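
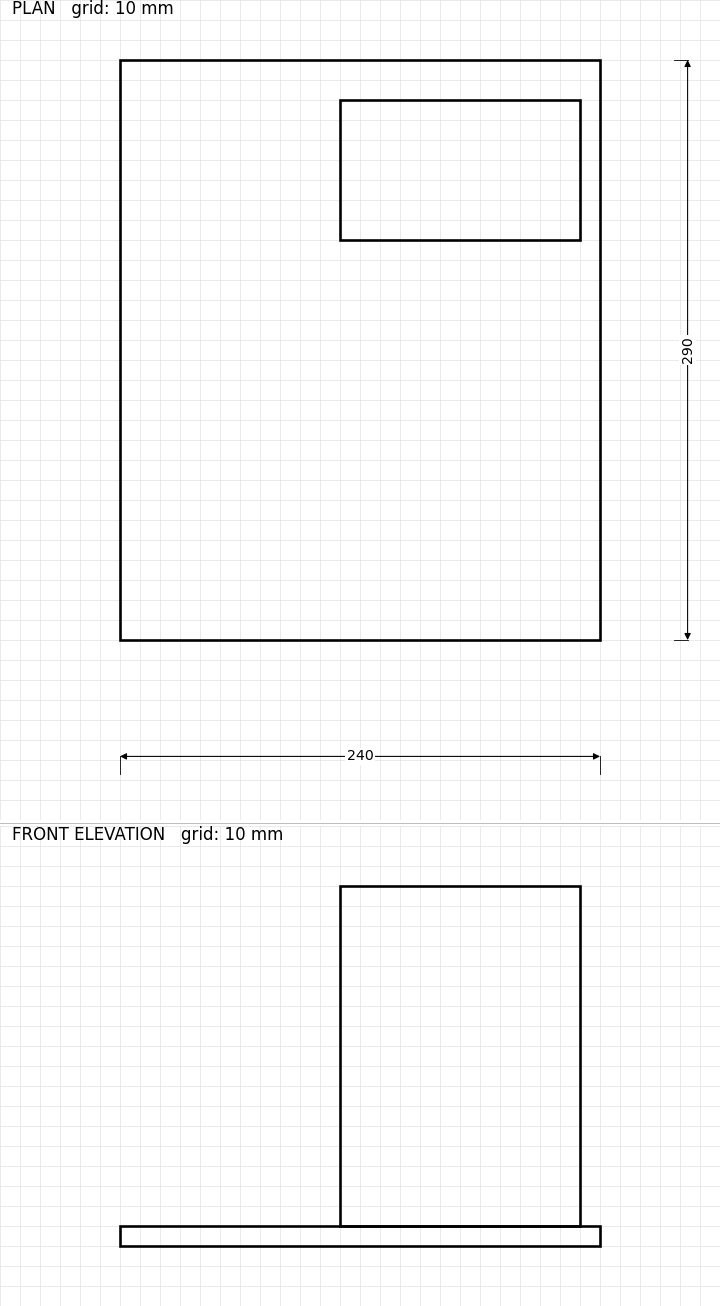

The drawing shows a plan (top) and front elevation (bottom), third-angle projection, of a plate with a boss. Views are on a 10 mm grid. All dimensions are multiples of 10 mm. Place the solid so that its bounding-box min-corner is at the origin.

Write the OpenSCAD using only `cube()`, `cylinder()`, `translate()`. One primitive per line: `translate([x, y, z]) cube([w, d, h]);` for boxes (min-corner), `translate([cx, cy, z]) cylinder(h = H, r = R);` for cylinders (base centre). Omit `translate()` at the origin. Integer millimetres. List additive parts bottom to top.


cube([240, 290, 10]);
translate([110, 200, 10]) cube([120, 70, 170]);


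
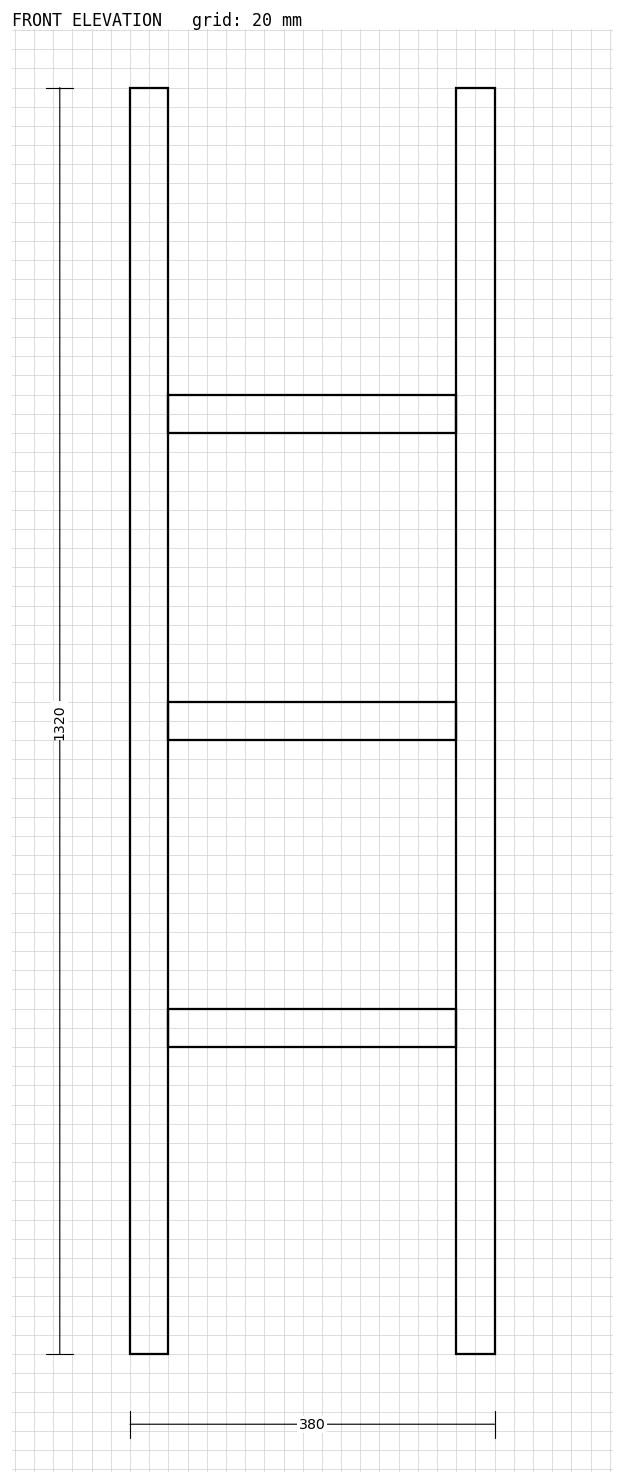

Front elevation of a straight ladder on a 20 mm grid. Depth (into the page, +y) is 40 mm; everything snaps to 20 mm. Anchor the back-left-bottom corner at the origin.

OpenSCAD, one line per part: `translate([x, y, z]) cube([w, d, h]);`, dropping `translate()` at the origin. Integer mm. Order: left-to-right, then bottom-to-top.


cube([40, 40, 1320]);
translate([40, 0, 320]) cube([300, 40, 40]);
translate([40, 0, 640]) cube([300, 40, 40]);
translate([40, 0, 960]) cube([300, 40, 40]);
translate([340, 0, 0]) cube([40, 40, 1320]);


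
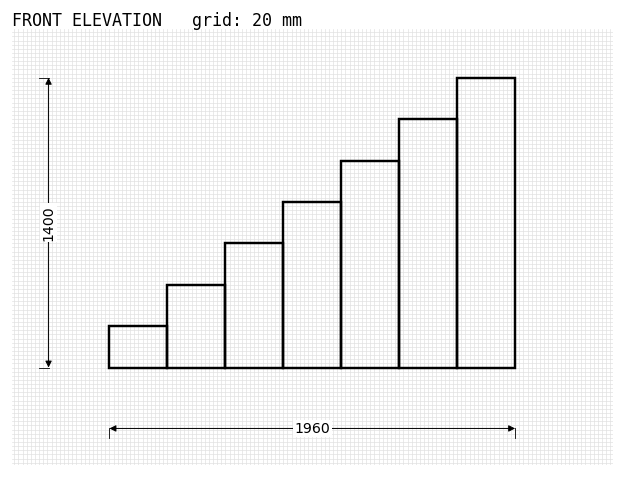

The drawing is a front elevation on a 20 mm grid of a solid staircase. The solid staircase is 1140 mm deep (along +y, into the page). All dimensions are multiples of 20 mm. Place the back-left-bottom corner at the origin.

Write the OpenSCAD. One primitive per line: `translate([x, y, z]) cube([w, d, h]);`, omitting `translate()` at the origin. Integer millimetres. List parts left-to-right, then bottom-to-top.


cube([280, 1140, 200]);
translate([280, 0, 0]) cube([280, 1140, 400]);
translate([560, 0, 0]) cube([280, 1140, 600]);
translate([840, 0, 0]) cube([280, 1140, 800]);
translate([1120, 0, 0]) cube([280, 1140, 1000]);
translate([1400, 0, 0]) cube([280, 1140, 1200]);
translate([1680, 0, 0]) cube([280, 1140, 1400]);


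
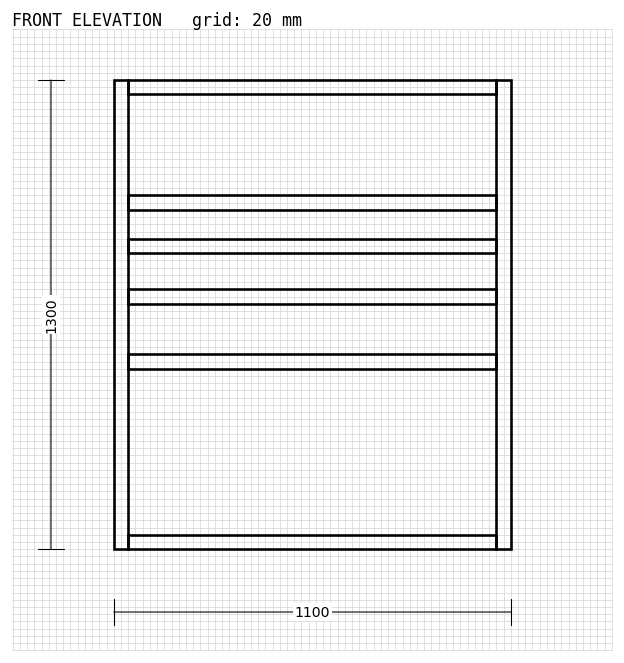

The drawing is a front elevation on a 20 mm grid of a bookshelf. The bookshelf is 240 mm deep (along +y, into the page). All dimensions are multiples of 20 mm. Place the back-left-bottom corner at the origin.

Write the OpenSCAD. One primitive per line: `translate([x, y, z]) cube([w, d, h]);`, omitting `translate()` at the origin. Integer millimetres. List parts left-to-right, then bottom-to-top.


cube([40, 240, 1300]);
translate([40, 0, 0]) cube([1020, 240, 40]);
translate([40, 0, 500]) cube([1020, 240, 40]);
translate([40, 0, 680]) cube([1020, 240, 40]);
translate([40, 0, 820]) cube([1020, 240, 40]);
translate([40, 0, 940]) cube([1020, 240, 40]);
translate([40, 0, 1260]) cube([1020, 240, 40]);
translate([1060, 0, 0]) cube([40, 240, 1300]);


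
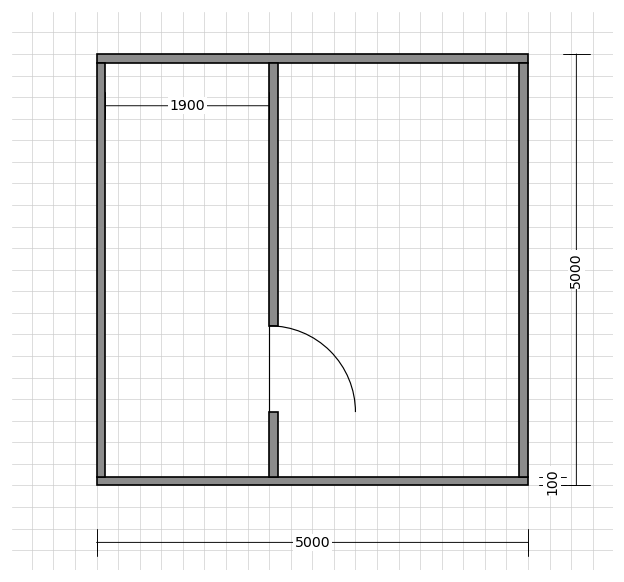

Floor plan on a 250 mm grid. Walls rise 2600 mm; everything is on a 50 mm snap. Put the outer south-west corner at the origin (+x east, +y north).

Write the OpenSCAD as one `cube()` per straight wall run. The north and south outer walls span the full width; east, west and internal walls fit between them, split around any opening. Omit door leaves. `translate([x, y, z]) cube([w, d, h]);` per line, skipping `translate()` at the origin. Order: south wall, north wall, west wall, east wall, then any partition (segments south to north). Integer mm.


cube([5000, 100, 2600]);
translate([0, 4900, 0]) cube([5000, 100, 2600]);
translate([0, 100, 0]) cube([100, 4800, 2600]);
translate([4900, 100, 0]) cube([100, 4800, 2600]);
translate([2000, 100, 0]) cube([100, 750, 2600]);
translate([2000, 1850, 0]) cube([100, 3050, 2600]);


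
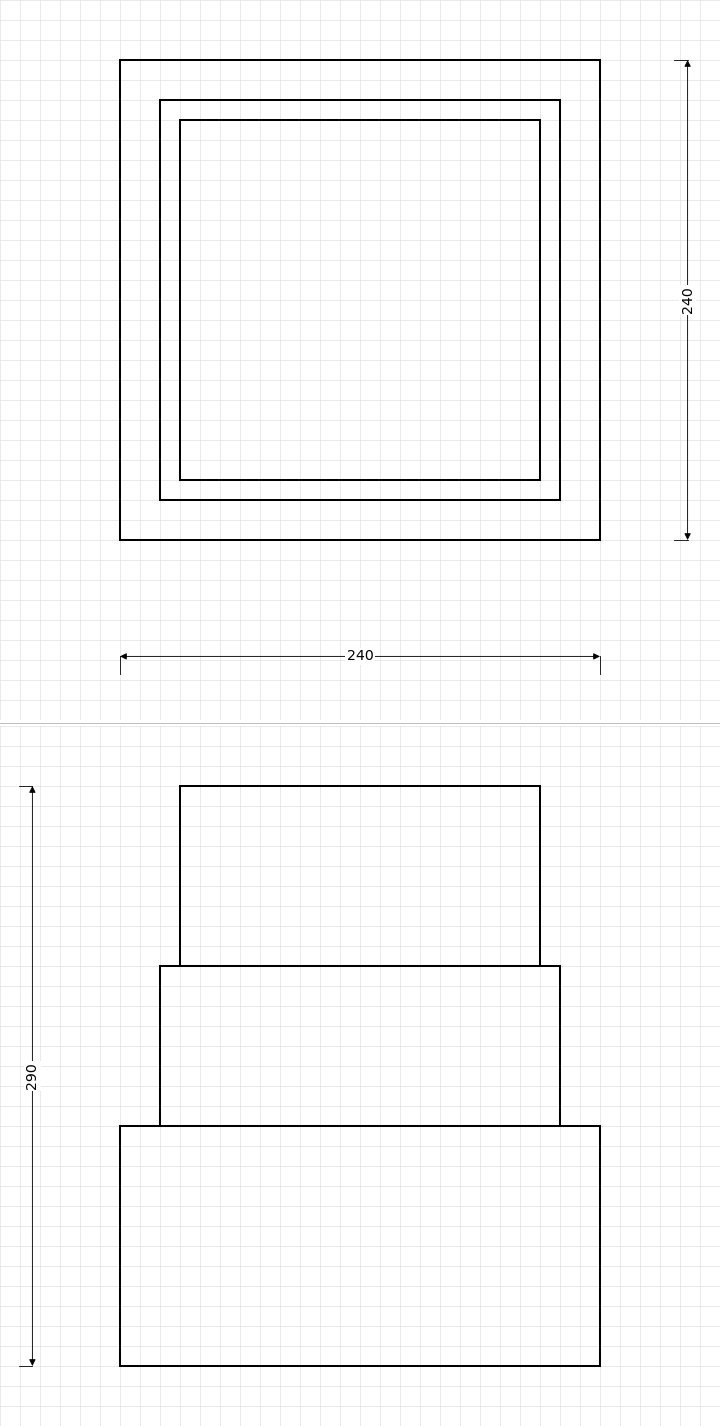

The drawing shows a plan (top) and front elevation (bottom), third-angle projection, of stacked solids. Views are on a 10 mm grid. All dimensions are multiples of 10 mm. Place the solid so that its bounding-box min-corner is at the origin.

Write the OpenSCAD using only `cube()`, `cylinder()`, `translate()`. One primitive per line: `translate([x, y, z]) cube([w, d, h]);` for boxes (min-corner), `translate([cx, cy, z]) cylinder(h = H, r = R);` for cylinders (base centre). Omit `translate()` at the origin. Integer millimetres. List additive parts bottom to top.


cube([240, 240, 120]);
translate([20, 20, 120]) cube([200, 200, 80]);
translate([30, 30, 200]) cube([180, 180, 90]);


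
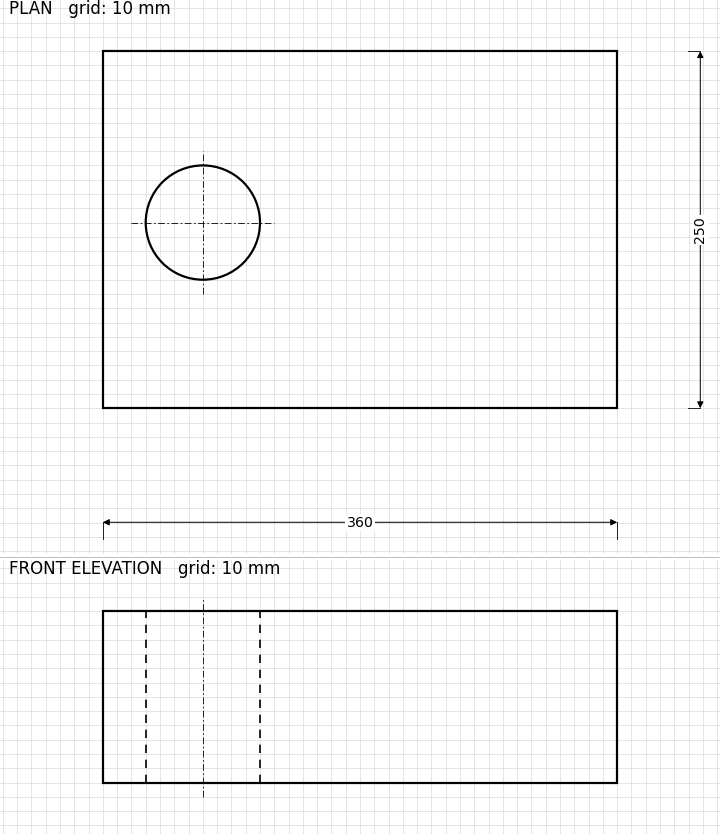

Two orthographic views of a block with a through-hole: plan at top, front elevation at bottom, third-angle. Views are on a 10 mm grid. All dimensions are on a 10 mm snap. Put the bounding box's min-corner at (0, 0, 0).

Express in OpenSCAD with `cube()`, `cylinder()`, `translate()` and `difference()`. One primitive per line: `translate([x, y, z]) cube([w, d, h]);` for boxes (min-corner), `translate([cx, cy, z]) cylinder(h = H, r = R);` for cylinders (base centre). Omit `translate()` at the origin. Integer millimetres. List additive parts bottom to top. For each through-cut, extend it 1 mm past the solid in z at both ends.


difference() {
  cube([360, 250, 120]);
  translate([70, 130, -1]) cylinder(h = 122, r = 40);
}


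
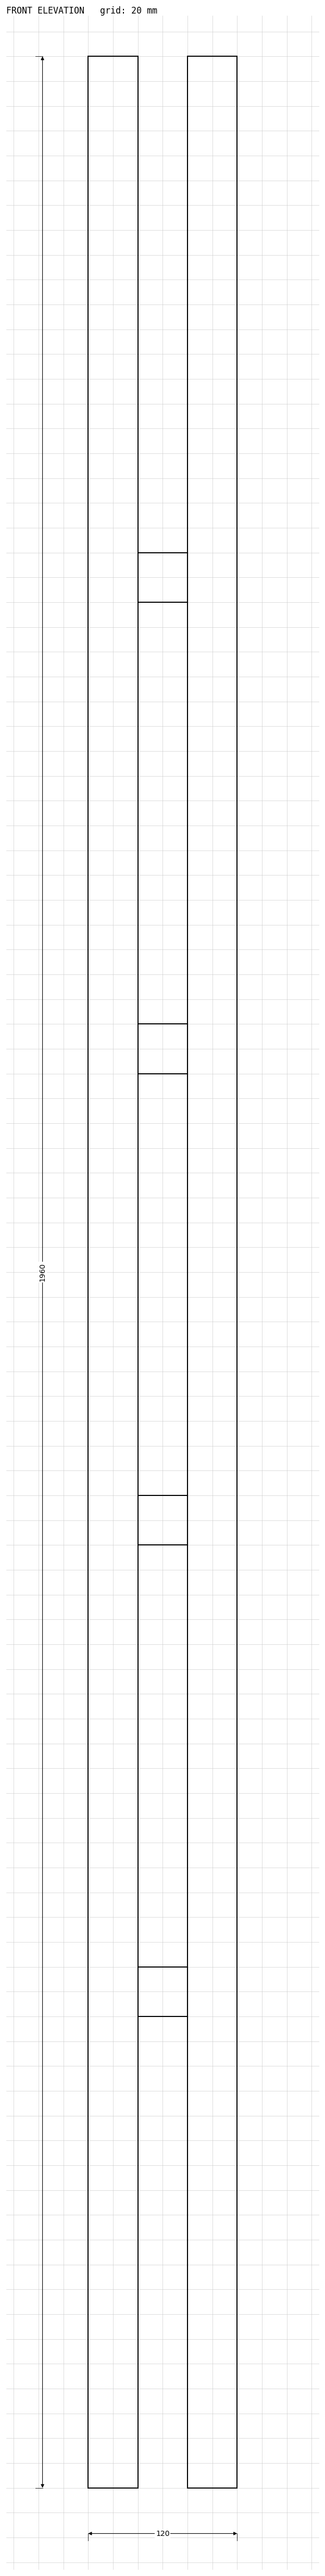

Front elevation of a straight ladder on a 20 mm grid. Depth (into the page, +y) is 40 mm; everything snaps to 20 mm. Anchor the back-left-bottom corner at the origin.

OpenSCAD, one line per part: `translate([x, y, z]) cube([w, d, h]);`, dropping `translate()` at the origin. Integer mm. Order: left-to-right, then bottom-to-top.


cube([40, 40, 1960]);
translate([40, 0, 380]) cube([40, 40, 40]);
translate([40, 0, 760]) cube([40, 40, 40]);
translate([40, 0, 1140]) cube([40, 40, 40]);
translate([40, 0, 1520]) cube([40, 40, 40]);
translate([80, 0, 0]) cube([40, 40, 1960]);


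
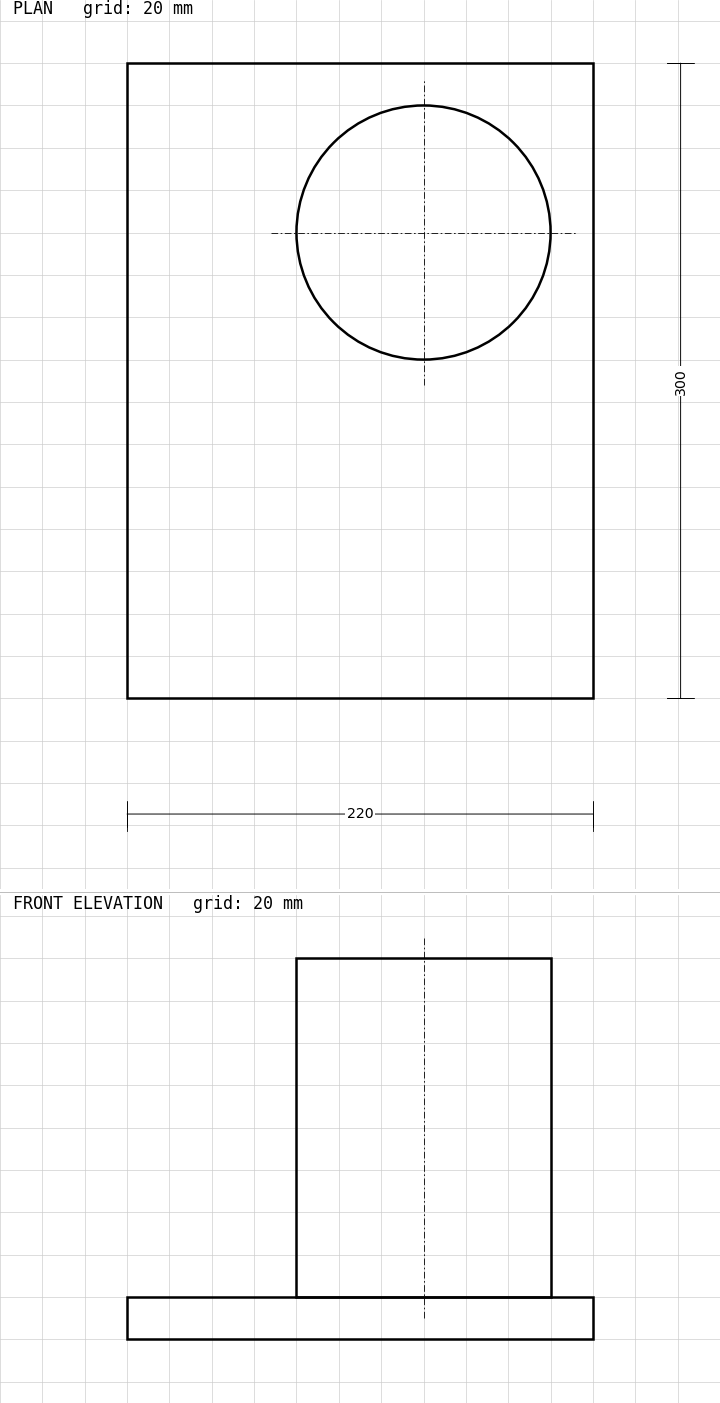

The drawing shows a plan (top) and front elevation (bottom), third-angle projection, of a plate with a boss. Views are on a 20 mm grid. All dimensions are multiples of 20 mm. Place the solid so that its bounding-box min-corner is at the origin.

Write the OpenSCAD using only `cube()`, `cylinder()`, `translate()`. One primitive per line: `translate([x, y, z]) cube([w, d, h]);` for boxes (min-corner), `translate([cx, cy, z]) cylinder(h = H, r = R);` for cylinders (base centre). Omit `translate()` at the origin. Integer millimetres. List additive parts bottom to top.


cube([220, 300, 20]);
translate([140, 220, 20]) cylinder(h = 160, r = 60);


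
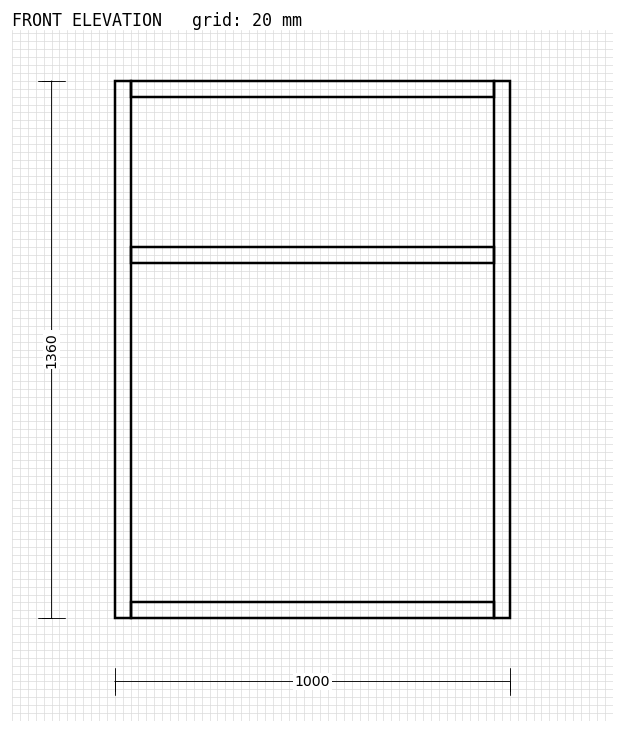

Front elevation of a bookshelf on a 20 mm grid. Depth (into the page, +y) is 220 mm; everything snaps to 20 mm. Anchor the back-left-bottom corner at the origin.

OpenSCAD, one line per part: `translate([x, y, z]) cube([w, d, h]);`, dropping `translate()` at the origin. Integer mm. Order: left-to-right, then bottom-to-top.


cube([40, 220, 1360]);
translate([40, 0, 0]) cube([920, 220, 40]);
translate([40, 0, 900]) cube([920, 220, 40]);
translate([40, 0, 1320]) cube([920, 220, 40]);
translate([960, 0, 0]) cube([40, 220, 1360]);


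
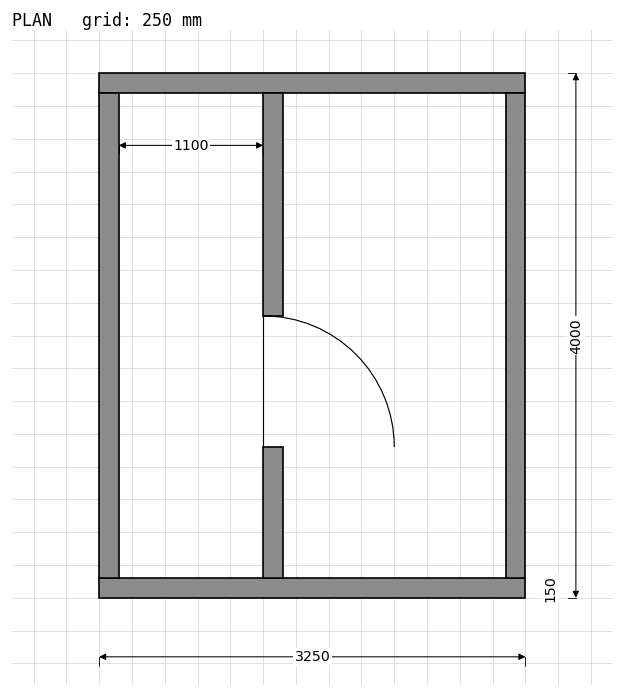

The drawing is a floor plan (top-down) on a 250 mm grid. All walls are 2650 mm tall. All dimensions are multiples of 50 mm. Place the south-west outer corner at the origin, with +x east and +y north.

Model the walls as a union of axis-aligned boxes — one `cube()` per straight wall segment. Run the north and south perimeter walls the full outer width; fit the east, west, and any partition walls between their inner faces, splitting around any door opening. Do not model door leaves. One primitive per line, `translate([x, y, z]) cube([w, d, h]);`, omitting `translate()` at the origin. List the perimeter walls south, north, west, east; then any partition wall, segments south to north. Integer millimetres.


cube([3250, 150, 2650]);
translate([0, 3850, 0]) cube([3250, 150, 2650]);
translate([0, 150, 0]) cube([150, 3700, 2650]);
translate([3100, 150, 0]) cube([150, 3700, 2650]);
translate([1250, 150, 0]) cube([150, 1000, 2650]);
translate([1250, 2150, 0]) cube([150, 1700, 2650]);


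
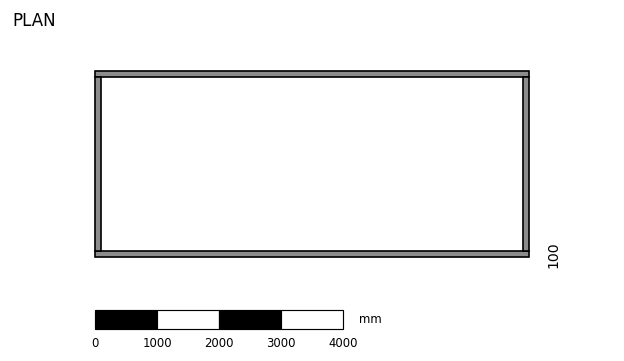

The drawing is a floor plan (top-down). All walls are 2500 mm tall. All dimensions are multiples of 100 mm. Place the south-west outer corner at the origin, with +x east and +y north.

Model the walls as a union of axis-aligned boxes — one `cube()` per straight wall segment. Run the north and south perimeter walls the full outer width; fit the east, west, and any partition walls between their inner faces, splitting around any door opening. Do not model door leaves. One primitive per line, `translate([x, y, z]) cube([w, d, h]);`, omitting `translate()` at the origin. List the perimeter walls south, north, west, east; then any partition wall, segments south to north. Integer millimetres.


cube([7000, 100, 2500]);
translate([0, 2900, 0]) cube([7000, 100, 2500]);
translate([0, 100, 0]) cube([100, 2800, 2500]);
translate([6900, 100, 0]) cube([100, 2800, 2500]);


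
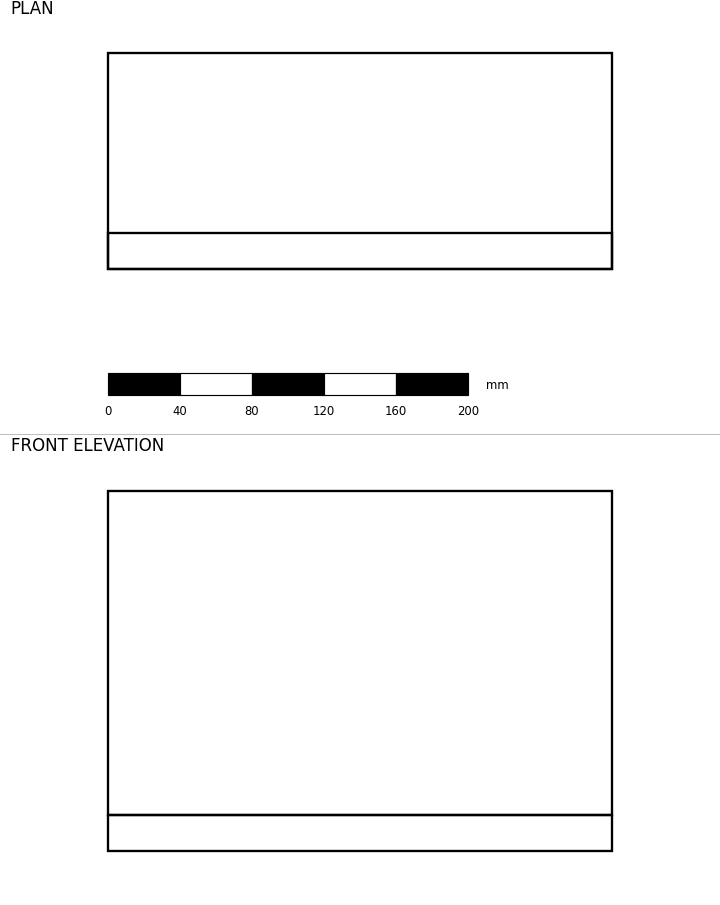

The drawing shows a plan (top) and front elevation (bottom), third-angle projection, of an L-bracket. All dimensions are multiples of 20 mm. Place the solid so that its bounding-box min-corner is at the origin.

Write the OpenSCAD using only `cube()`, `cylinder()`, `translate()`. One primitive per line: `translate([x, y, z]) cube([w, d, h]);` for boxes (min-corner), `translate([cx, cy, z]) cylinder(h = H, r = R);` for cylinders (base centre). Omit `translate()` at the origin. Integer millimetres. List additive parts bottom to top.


cube([280, 120, 20]);
translate([0, 0, 20]) cube([280, 20, 180]);


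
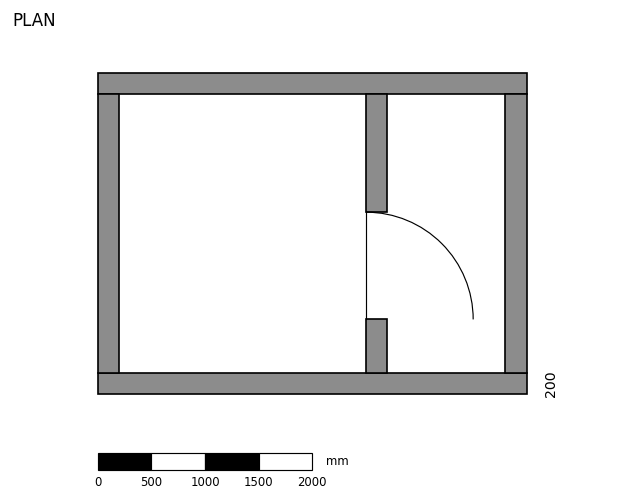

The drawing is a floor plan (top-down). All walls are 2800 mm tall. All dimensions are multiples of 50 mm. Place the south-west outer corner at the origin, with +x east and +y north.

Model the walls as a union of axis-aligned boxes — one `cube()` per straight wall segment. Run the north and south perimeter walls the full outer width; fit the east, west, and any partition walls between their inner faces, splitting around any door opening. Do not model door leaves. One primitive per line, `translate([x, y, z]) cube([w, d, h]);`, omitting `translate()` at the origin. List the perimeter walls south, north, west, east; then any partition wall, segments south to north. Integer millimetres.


cube([4000, 200, 2800]);
translate([0, 2800, 0]) cube([4000, 200, 2800]);
translate([0, 200, 0]) cube([200, 2600, 2800]);
translate([3800, 200, 0]) cube([200, 2600, 2800]);
translate([2500, 200, 0]) cube([200, 500, 2800]);
translate([2500, 1700, 0]) cube([200, 1100, 2800]);


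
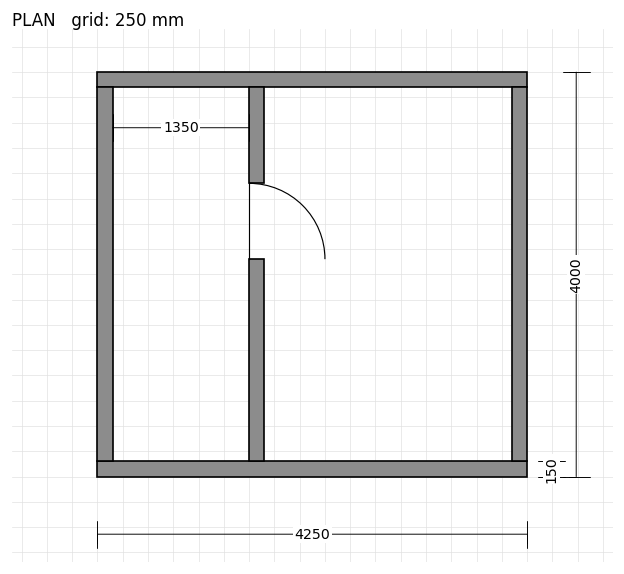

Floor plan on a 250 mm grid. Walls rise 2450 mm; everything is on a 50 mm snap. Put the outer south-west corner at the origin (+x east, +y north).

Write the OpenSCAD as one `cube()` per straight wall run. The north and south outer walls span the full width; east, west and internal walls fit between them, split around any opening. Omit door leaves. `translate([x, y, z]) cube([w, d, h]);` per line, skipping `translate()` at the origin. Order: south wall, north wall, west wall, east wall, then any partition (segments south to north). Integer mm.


cube([4250, 150, 2450]);
translate([0, 3850, 0]) cube([4250, 150, 2450]);
translate([0, 150, 0]) cube([150, 3700, 2450]);
translate([4100, 150, 0]) cube([150, 3700, 2450]);
translate([1500, 150, 0]) cube([150, 2000, 2450]);
translate([1500, 2900, 0]) cube([150, 950, 2450]);


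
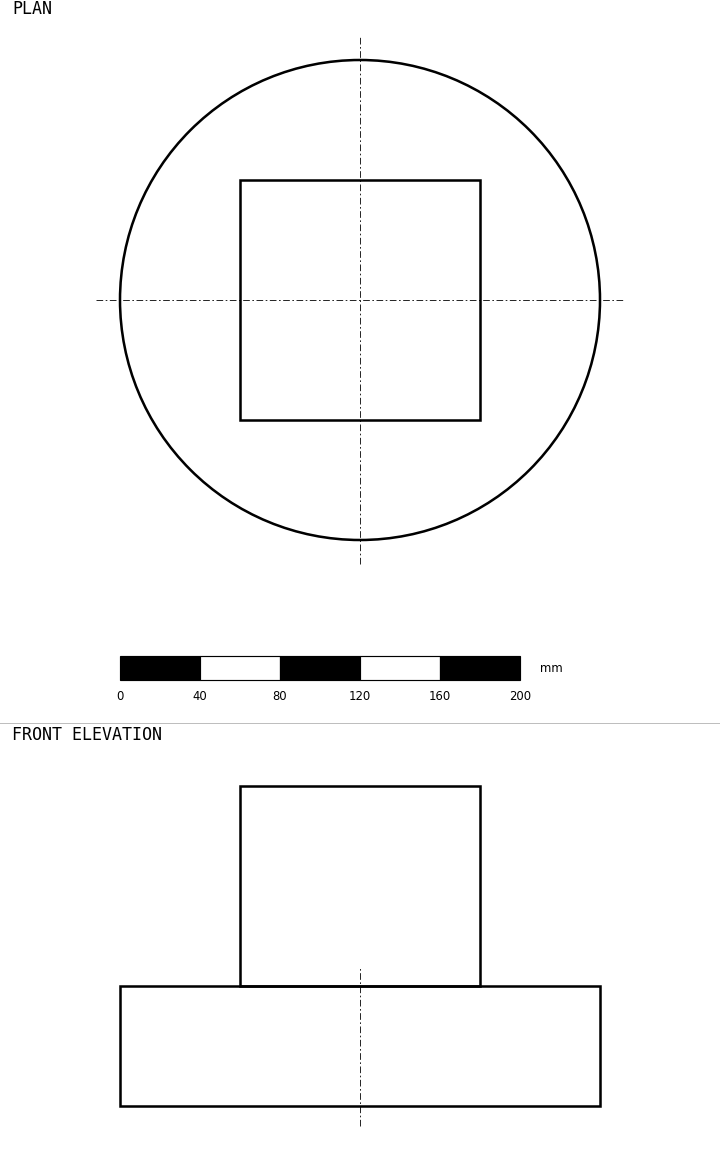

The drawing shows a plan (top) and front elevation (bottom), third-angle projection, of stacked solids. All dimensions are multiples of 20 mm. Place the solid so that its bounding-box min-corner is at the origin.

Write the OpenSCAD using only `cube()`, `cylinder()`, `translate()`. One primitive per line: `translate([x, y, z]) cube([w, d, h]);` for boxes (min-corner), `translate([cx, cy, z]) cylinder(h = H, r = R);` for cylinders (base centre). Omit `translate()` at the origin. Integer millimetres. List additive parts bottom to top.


translate([120, 120, 0]) cylinder(h = 60, r = 120);
translate([60, 60, 60]) cube([120, 120, 100]);


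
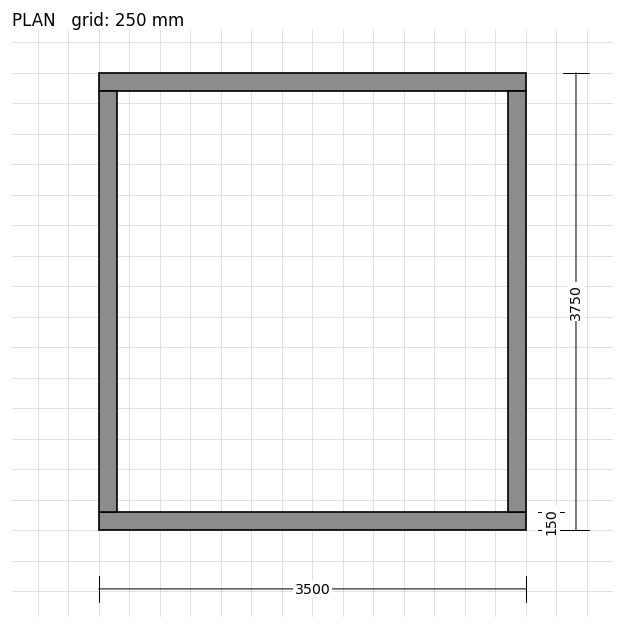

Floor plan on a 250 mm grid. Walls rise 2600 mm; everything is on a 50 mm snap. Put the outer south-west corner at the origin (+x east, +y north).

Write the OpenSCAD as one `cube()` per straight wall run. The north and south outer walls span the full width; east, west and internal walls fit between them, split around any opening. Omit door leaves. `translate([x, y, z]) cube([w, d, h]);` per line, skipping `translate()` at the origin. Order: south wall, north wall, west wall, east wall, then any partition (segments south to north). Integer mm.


cube([3500, 150, 2600]);
translate([0, 3600, 0]) cube([3500, 150, 2600]);
translate([0, 150, 0]) cube([150, 3450, 2600]);
translate([3350, 150, 0]) cube([150, 3450, 2600]);


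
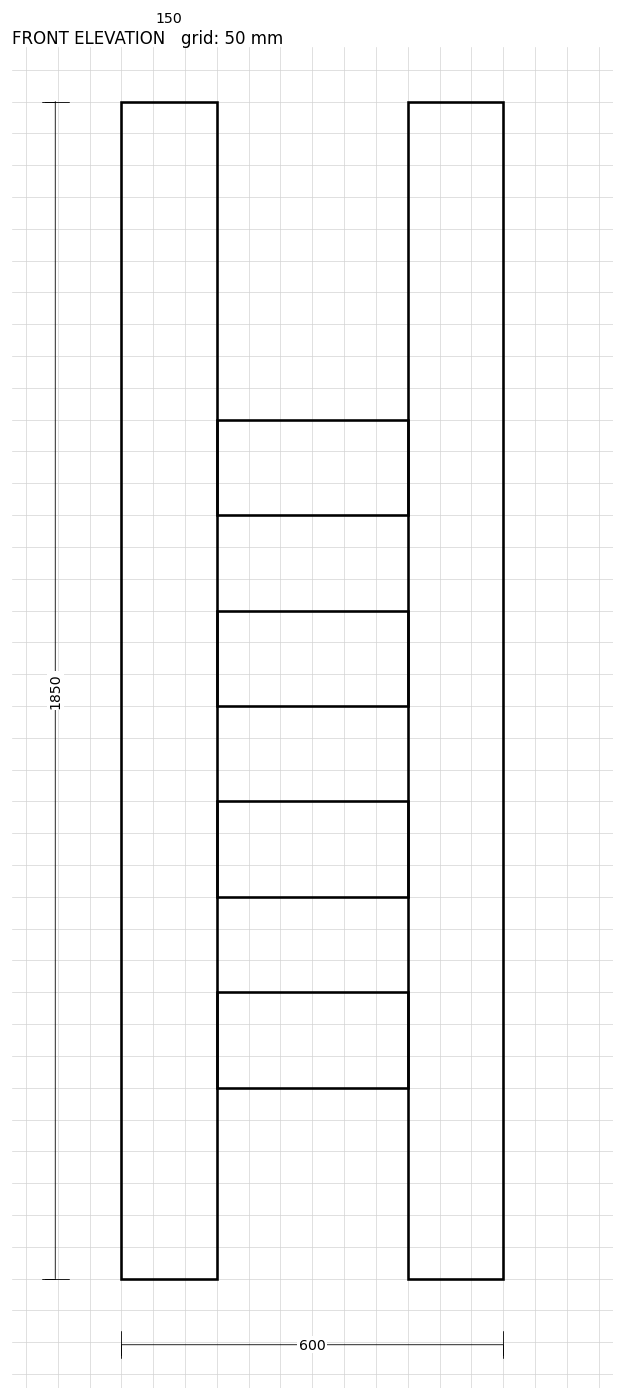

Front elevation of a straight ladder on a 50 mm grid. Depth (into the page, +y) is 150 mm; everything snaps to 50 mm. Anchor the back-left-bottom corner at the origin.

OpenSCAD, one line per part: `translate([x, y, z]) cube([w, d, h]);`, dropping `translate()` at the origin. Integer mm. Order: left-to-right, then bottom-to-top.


cube([150, 150, 1850]);
translate([150, 0, 300]) cube([300, 150, 150]);
translate([150, 0, 600]) cube([300, 150, 150]);
translate([150, 0, 900]) cube([300, 150, 150]);
translate([150, 0, 1200]) cube([300, 150, 150]);
translate([450, 0, 0]) cube([150, 150, 1850]);


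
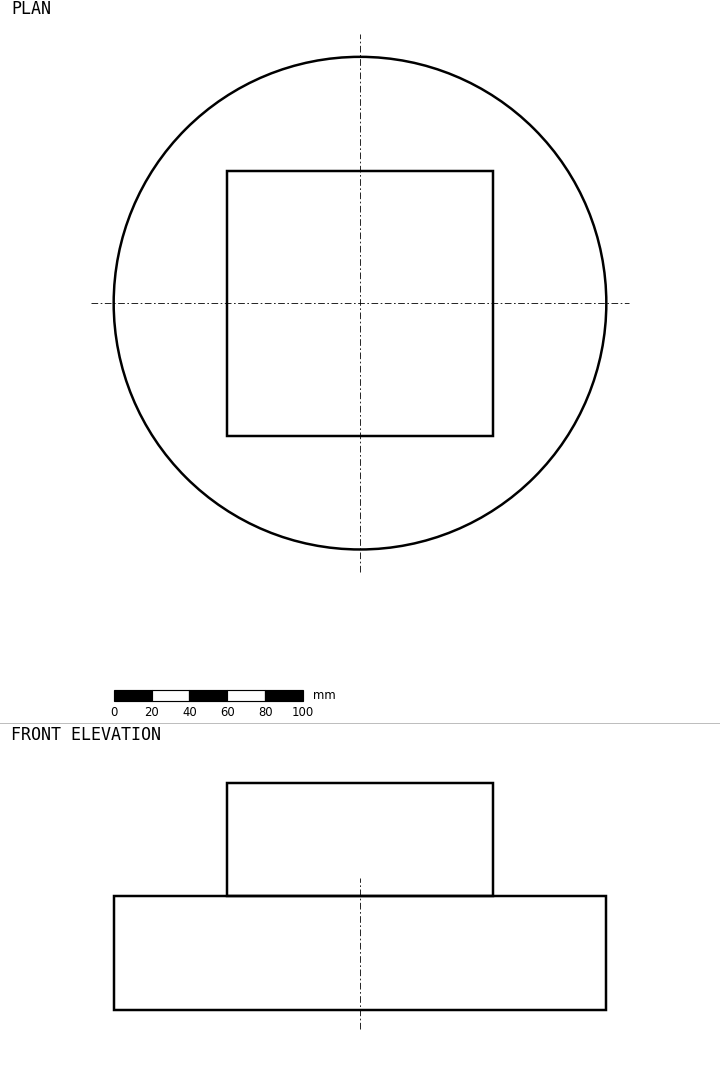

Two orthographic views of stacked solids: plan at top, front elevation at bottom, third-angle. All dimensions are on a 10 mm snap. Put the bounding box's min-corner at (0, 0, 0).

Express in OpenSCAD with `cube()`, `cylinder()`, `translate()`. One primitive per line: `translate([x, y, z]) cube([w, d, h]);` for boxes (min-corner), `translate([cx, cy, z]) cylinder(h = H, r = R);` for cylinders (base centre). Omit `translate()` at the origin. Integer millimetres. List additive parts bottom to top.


translate([130, 130, 0]) cylinder(h = 60, r = 130);
translate([60, 60, 60]) cube([140, 140, 60]);


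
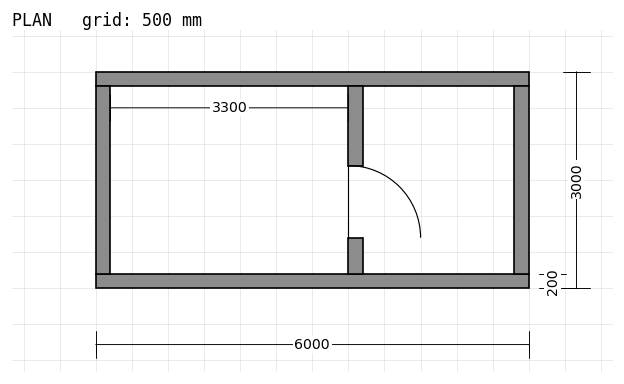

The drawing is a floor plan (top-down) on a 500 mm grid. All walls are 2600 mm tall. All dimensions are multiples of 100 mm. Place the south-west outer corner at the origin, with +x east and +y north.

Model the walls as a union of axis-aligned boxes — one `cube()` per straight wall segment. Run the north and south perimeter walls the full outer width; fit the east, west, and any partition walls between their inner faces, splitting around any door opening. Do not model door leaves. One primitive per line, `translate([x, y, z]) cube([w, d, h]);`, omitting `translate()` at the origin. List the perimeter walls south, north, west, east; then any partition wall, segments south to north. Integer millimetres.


cube([6000, 200, 2600]);
translate([0, 2800, 0]) cube([6000, 200, 2600]);
translate([0, 200, 0]) cube([200, 2600, 2600]);
translate([5800, 200, 0]) cube([200, 2600, 2600]);
translate([3500, 200, 0]) cube([200, 500, 2600]);
translate([3500, 1700, 0]) cube([200, 1100, 2600]);


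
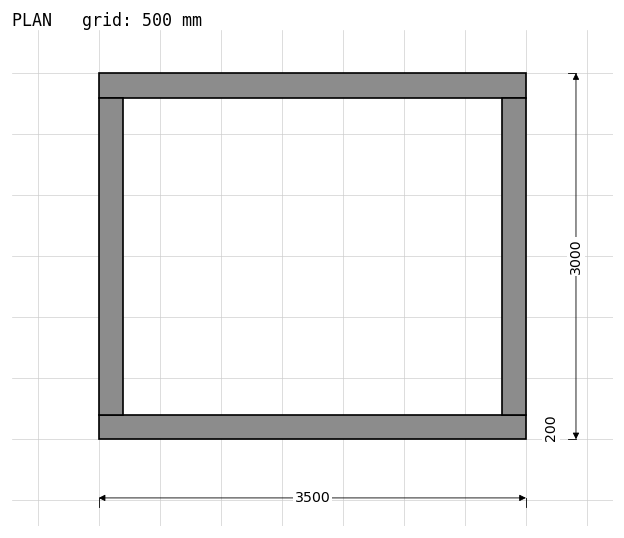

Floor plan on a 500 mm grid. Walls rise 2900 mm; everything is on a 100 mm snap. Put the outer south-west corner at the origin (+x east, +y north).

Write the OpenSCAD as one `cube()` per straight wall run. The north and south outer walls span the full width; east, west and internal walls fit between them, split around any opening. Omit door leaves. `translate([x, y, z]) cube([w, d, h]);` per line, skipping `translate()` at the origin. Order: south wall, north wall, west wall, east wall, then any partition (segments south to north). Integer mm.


cube([3500, 200, 2900]);
translate([0, 2800, 0]) cube([3500, 200, 2900]);
translate([0, 200, 0]) cube([200, 2600, 2900]);
translate([3300, 200, 0]) cube([200, 2600, 2900]);


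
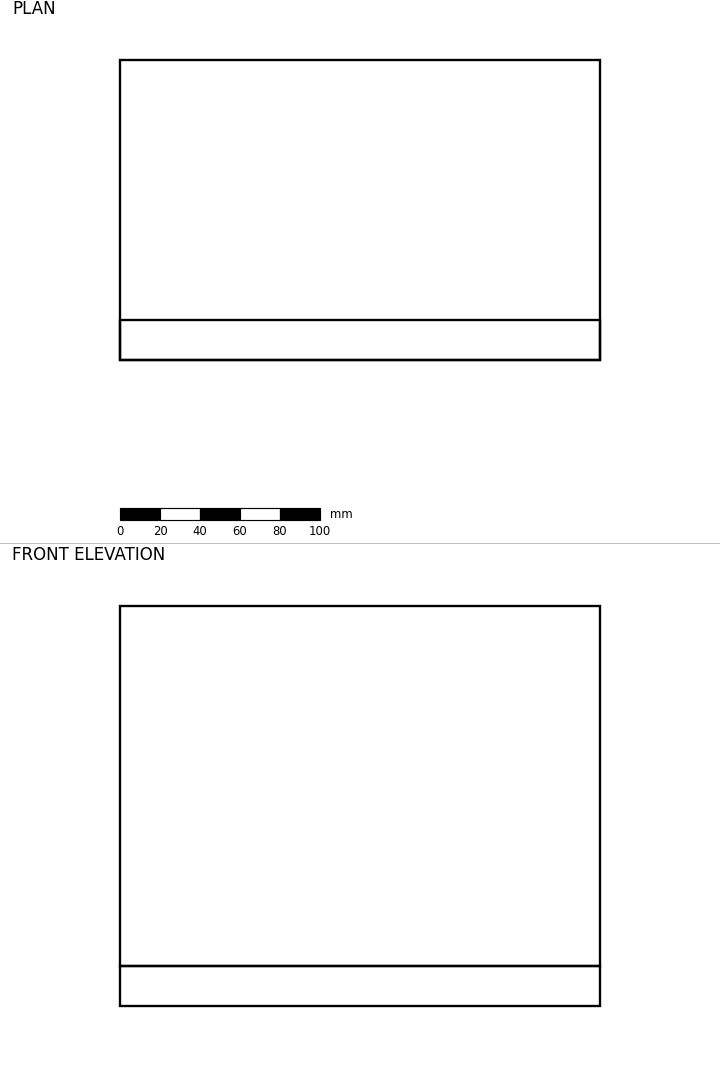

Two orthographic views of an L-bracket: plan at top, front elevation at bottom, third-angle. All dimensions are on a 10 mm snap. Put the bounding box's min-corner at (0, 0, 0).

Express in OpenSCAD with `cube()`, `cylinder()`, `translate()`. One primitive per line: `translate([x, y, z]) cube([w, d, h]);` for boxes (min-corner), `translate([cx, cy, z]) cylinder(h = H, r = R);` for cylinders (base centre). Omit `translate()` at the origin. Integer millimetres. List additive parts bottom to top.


cube([240, 150, 20]);
translate([0, 0, 20]) cube([240, 20, 180]);


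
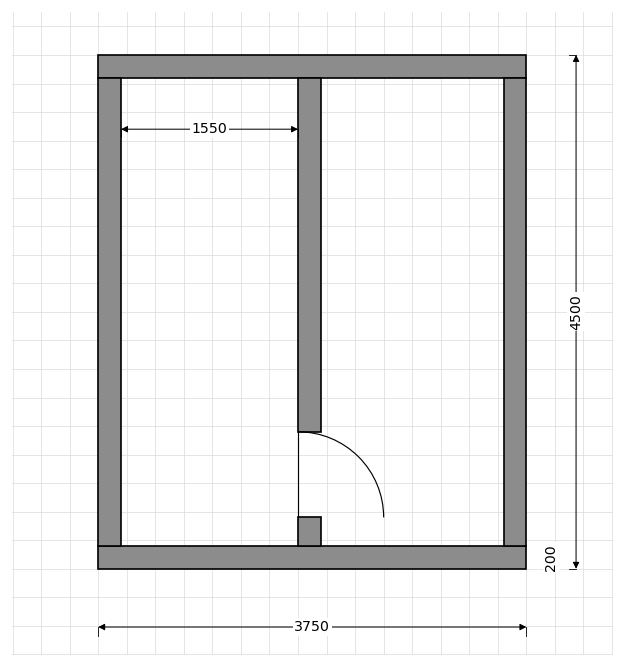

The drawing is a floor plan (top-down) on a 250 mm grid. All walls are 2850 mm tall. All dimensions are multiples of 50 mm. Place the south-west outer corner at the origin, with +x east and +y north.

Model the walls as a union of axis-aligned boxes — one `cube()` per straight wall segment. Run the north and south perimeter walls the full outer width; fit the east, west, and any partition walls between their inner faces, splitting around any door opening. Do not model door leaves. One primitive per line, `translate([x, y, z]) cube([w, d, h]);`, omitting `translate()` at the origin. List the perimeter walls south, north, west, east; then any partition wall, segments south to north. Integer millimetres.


cube([3750, 200, 2850]);
translate([0, 4300, 0]) cube([3750, 200, 2850]);
translate([0, 200, 0]) cube([200, 4100, 2850]);
translate([3550, 200, 0]) cube([200, 4100, 2850]);
translate([1750, 200, 0]) cube([200, 250, 2850]);
translate([1750, 1200, 0]) cube([200, 3100, 2850]);


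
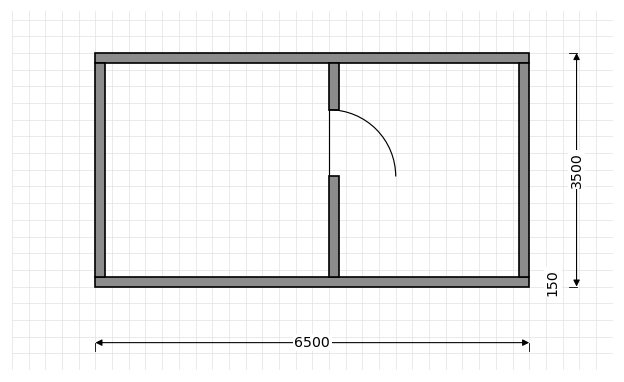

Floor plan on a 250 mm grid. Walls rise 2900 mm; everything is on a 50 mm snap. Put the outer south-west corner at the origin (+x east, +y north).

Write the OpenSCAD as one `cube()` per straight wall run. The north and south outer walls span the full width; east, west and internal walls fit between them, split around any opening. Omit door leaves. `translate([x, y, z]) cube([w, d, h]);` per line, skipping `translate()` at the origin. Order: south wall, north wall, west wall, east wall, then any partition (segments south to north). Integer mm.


cube([6500, 150, 2900]);
translate([0, 3350, 0]) cube([6500, 150, 2900]);
translate([0, 150, 0]) cube([150, 3200, 2900]);
translate([6350, 150, 0]) cube([150, 3200, 2900]);
translate([3500, 150, 0]) cube([150, 1500, 2900]);
translate([3500, 2650, 0]) cube([150, 700, 2900]);


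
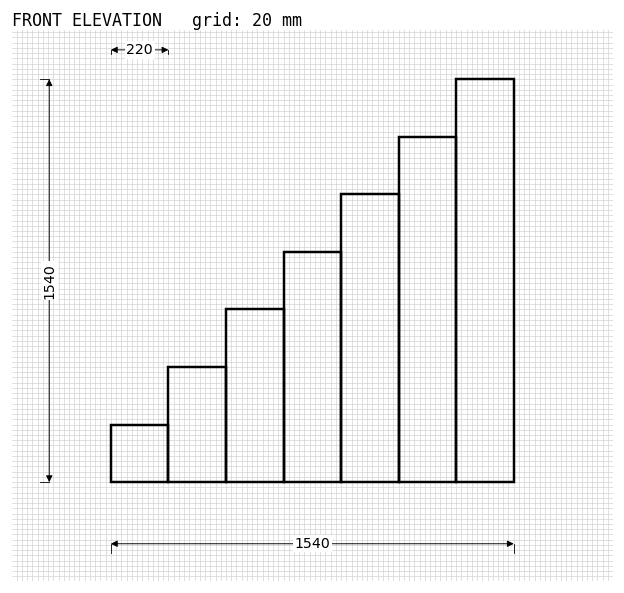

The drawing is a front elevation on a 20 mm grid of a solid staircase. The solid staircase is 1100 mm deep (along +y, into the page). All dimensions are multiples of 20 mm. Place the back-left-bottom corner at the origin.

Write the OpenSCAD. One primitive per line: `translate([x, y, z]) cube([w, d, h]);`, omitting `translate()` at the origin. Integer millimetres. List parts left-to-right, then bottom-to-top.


cube([220, 1100, 220]);
translate([220, 0, 0]) cube([220, 1100, 440]);
translate([440, 0, 0]) cube([220, 1100, 660]);
translate([660, 0, 0]) cube([220, 1100, 880]);
translate([880, 0, 0]) cube([220, 1100, 1100]);
translate([1100, 0, 0]) cube([220, 1100, 1320]);
translate([1320, 0, 0]) cube([220, 1100, 1540]);


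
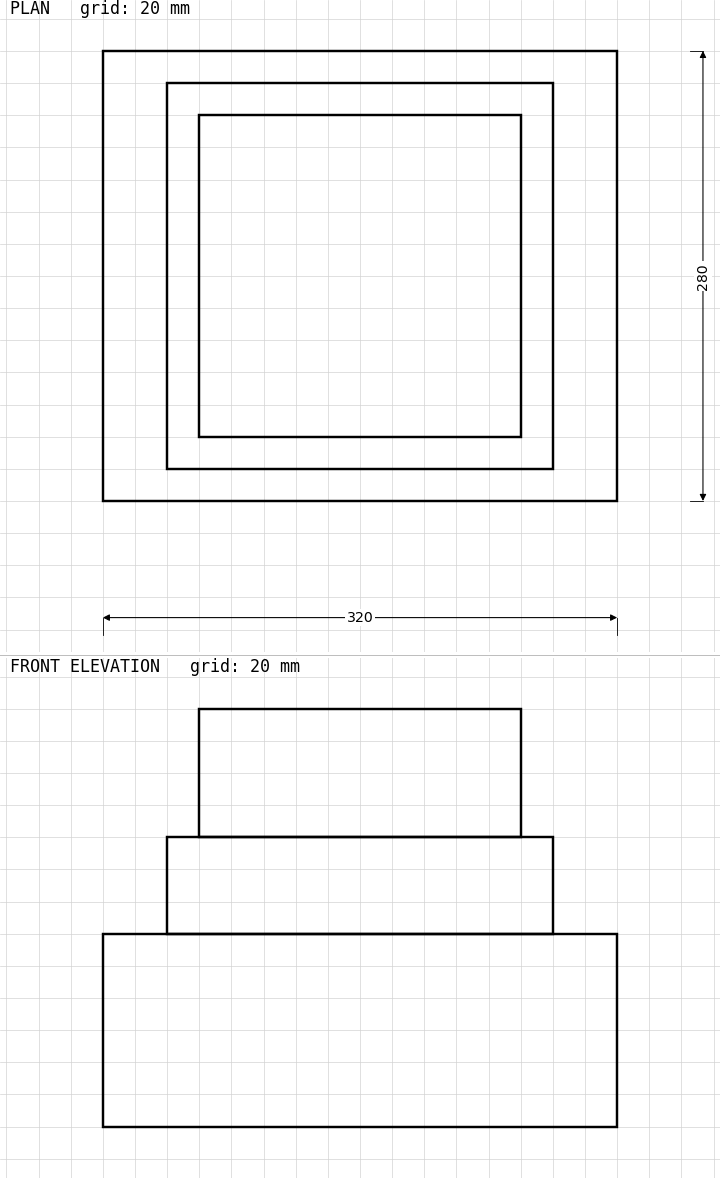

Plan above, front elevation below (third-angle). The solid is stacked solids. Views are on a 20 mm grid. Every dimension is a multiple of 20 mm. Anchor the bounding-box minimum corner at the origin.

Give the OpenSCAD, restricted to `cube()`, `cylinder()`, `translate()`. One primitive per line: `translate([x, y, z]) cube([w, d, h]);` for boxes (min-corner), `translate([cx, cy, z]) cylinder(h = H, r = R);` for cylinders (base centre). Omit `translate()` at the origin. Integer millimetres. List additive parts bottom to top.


cube([320, 280, 120]);
translate([40, 20, 120]) cube([240, 240, 60]);
translate([60, 40, 180]) cube([200, 200, 80]);


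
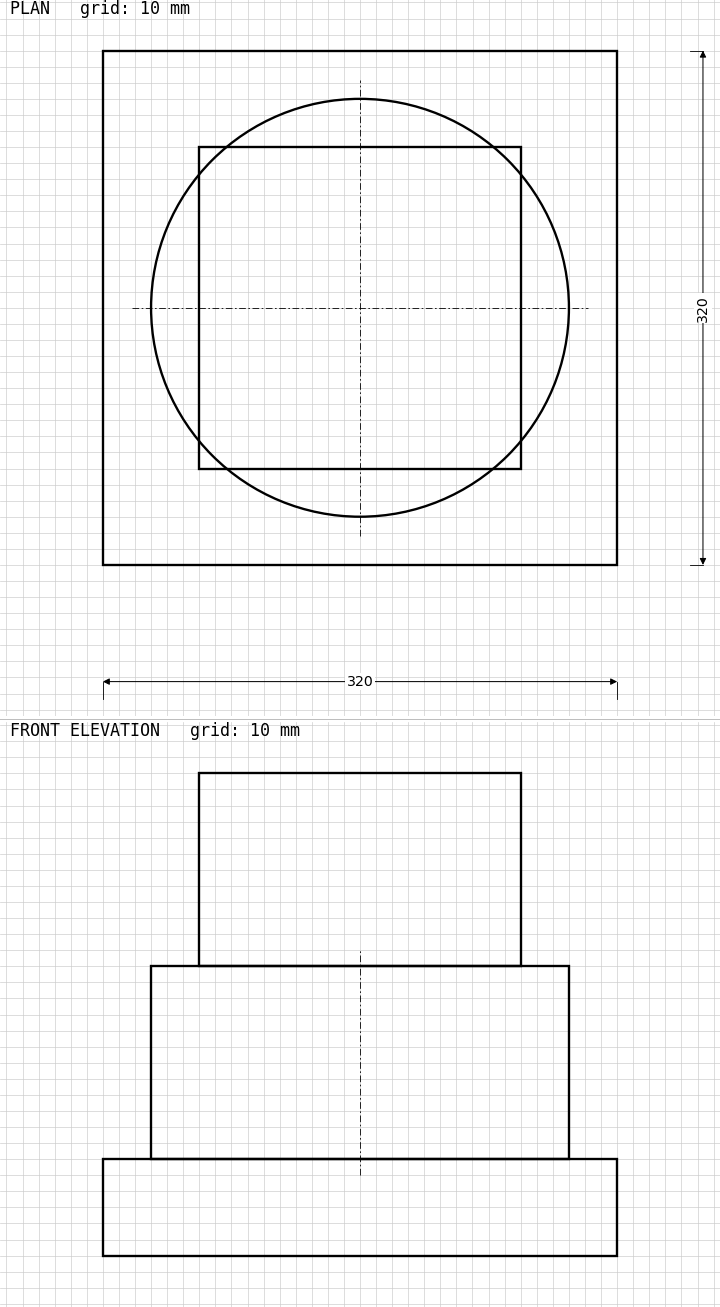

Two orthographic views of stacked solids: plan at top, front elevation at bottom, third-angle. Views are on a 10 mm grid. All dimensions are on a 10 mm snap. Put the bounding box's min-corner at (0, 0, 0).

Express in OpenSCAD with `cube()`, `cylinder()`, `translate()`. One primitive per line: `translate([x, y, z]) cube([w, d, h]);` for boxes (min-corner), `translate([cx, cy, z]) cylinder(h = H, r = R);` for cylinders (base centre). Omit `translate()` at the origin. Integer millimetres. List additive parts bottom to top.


cube([320, 320, 60]);
translate([160, 160, 60]) cylinder(h = 120, r = 130);
translate([60, 60, 180]) cube([200, 200, 120]);


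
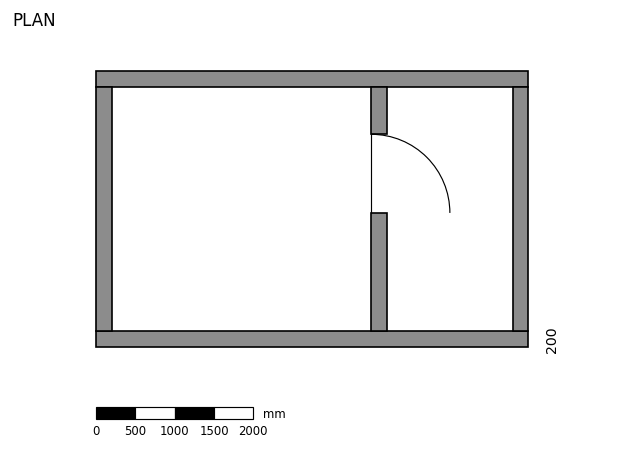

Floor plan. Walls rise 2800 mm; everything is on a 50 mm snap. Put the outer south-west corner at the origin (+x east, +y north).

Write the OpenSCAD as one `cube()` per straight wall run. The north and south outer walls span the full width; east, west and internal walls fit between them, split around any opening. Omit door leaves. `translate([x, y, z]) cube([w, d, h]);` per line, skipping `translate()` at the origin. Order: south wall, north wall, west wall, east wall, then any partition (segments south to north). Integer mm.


cube([5500, 200, 2800]);
translate([0, 3300, 0]) cube([5500, 200, 2800]);
translate([0, 200, 0]) cube([200, 3100, 2800]);
translate([5300, 200, 0]) cube([200, 3100, 2800]);
translate([3500, 200, 0]) cube([200, 1500, 2800]);
translate([3500, 2700, 0]) cube([200, 600, 2800]);


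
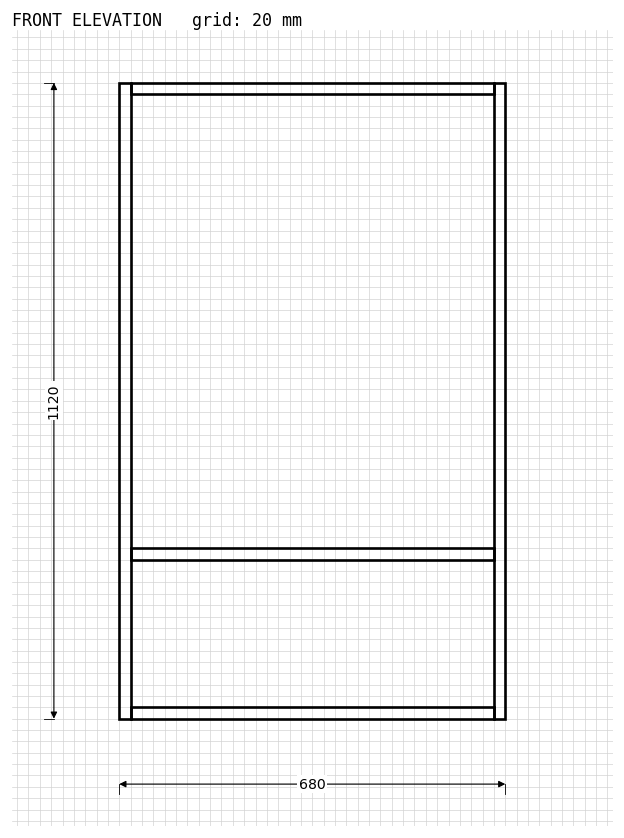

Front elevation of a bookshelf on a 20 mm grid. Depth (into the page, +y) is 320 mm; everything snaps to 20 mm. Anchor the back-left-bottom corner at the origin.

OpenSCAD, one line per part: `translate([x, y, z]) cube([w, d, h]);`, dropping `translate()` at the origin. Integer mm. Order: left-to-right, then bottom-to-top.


cube([20, 320, 1120]);
translate([20, 0, 0]) cube([640, 320, 20]);
translate([20, 0, 280]) cube([640, 320, 20]);
translate([20, 0, 1100]) cube([640, 320, 20]);
translate([660, 0, 0]) cube([20, 320, 1120]);


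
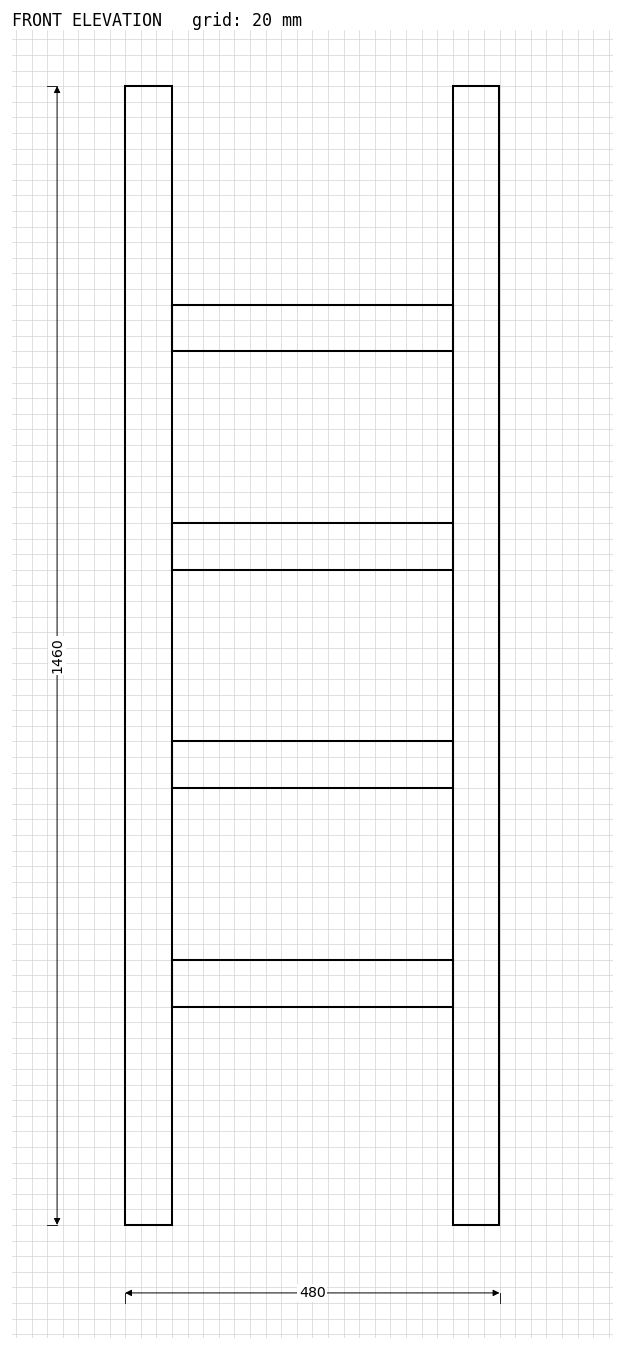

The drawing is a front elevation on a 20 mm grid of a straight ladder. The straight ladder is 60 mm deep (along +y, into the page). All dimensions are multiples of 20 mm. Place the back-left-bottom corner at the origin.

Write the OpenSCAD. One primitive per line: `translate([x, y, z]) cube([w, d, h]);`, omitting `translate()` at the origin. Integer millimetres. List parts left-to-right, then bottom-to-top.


cube([60, 60, 1460]);
translate([60, 0, 280]) cube([360, 60, 60]);
translate([60, 0, 560]) cube([360, 60, 60]);
translate([60, 0, 840]) cube([360, 60, 60]);
translate([60, 0, 1120]) cube([360, 60, 60]);
translate([420, 0, 0]) cube([60, 60, 1460]);


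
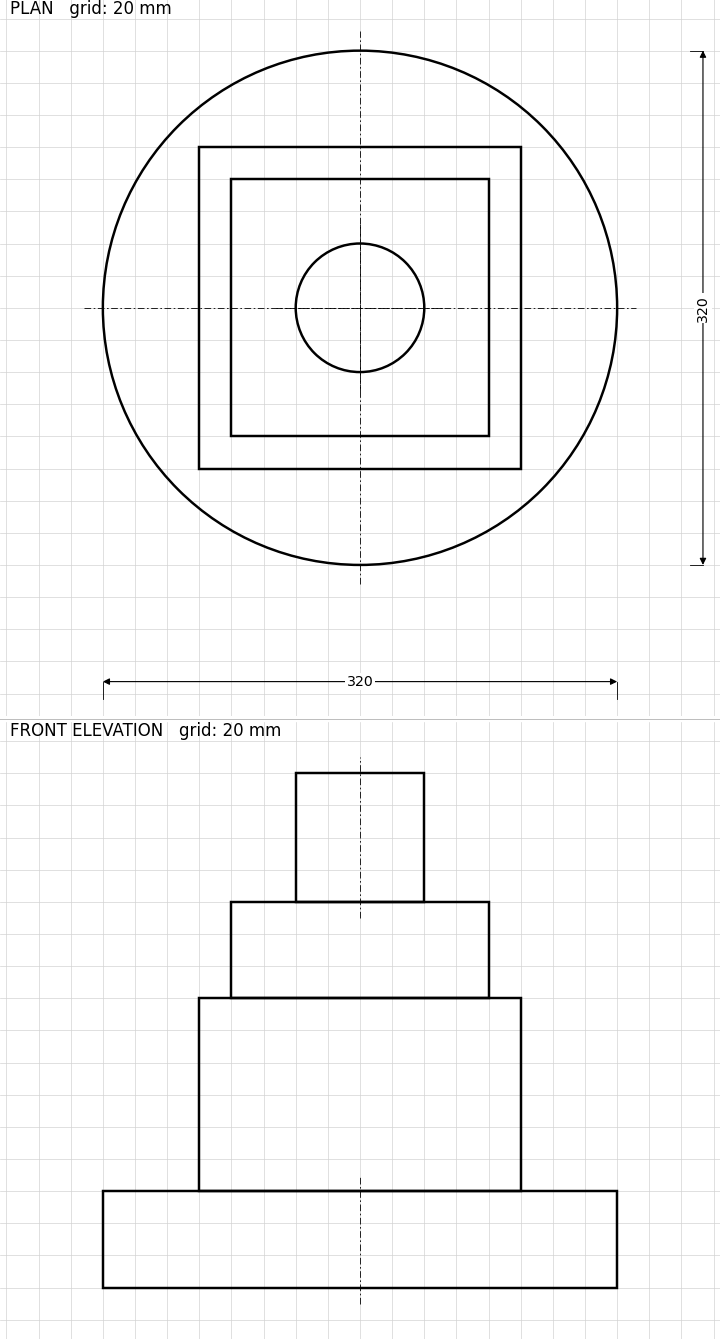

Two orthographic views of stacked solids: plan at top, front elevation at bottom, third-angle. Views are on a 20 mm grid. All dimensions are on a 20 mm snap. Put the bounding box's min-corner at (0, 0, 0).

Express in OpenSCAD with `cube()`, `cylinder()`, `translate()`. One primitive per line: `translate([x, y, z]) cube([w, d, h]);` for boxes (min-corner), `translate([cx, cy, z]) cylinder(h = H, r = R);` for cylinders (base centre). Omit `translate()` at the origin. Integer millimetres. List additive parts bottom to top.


translate([160, 160, 0]) cylinder(h = 60, r = 160);
translate([60, 60, 60]) cube([200, 200, 120]);
translate([80, 80, 180]) cube([160, 160, 60]);
translate([160, 160, 240]) cylinder(h = 80, r = 40);


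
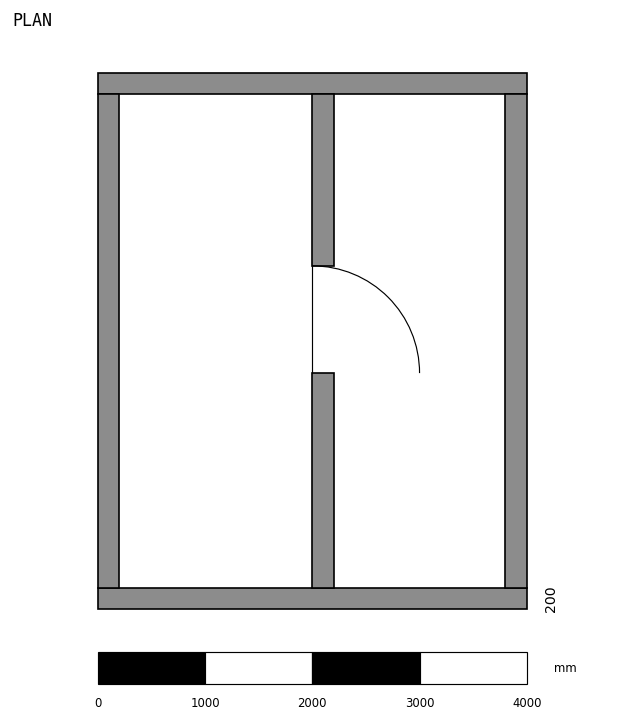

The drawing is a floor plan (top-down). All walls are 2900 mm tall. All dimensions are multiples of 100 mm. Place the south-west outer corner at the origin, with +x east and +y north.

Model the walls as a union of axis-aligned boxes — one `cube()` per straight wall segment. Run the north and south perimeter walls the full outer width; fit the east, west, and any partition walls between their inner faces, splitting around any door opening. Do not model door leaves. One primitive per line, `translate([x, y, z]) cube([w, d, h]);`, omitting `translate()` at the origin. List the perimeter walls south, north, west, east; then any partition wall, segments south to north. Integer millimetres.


cube([4000, 200, 2900]);
translate([0, 4800, 0]) cube([4000, 200, 2900]);
translate([0, 200, 0]) cube([200, 4600, 2900]);
translate([3800, 200, 0]) cube([200, 4600, 2900]);
translate([2000, 200, 0]) cube([200, 2000, 2900]);
translate([2000, 3200, 0]) cube([200, 1600, 2900]);


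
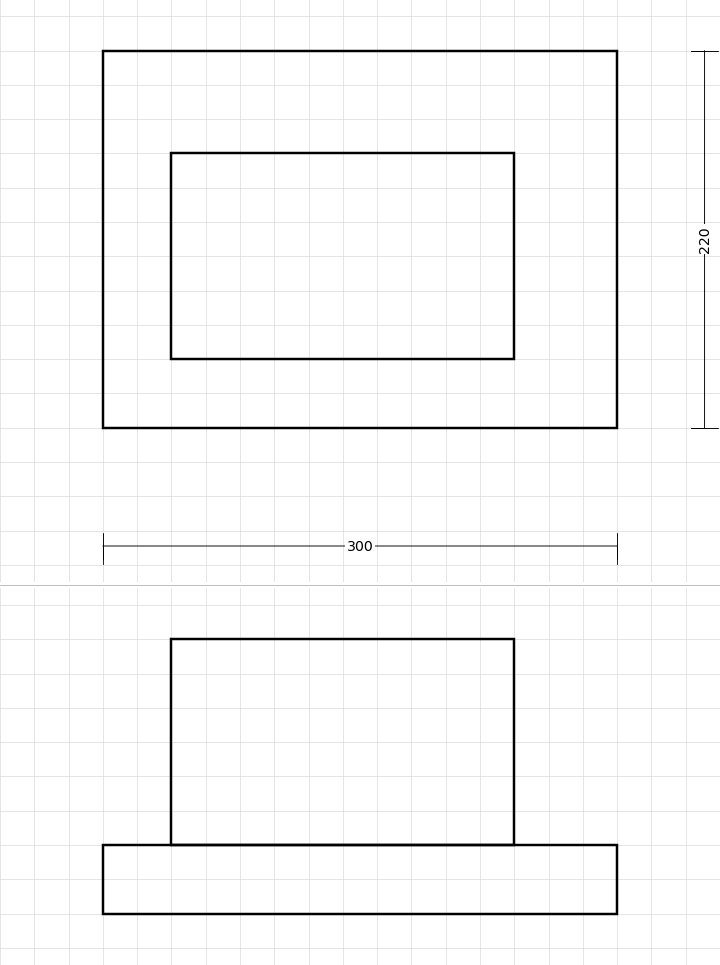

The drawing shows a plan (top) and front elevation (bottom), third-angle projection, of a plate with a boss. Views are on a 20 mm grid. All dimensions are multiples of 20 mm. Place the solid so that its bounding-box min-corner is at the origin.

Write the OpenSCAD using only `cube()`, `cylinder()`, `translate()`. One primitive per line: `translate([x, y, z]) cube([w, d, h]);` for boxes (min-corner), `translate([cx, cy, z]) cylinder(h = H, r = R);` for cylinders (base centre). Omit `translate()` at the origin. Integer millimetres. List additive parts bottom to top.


cube([300, 220, 40]);
translate([40, 40, 40]) cube([200, 120, 120]);


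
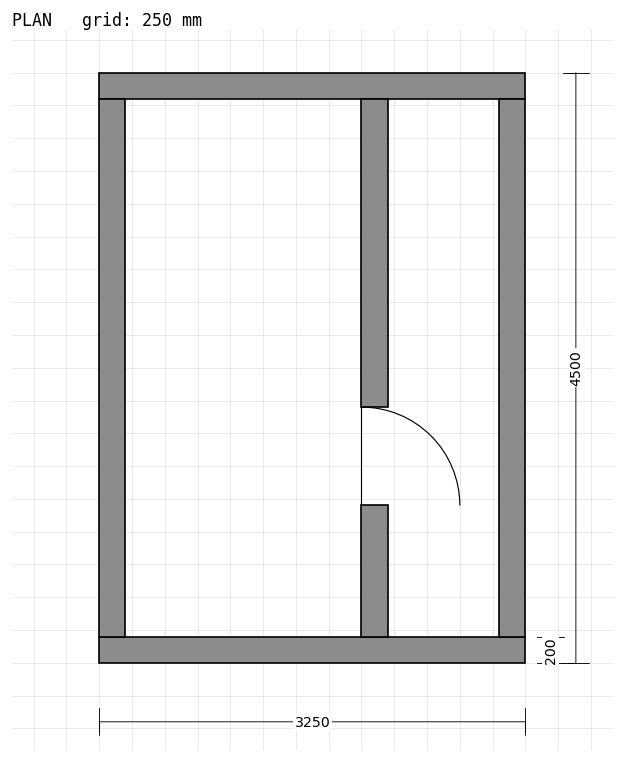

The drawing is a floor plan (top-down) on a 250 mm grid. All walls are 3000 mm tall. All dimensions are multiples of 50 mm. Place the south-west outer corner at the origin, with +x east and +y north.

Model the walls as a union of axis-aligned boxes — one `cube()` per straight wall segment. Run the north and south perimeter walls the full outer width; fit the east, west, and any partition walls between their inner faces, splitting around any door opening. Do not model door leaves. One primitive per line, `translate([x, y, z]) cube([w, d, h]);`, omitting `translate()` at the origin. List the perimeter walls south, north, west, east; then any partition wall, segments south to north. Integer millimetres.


cube([3250, 200, 3000]);
translate([0, 4300, 0]) cube([3250, 200, 3000]);
translate([0, 200, 0]) cube([200, 4100, 3000]);
translate([3050, 200, 0]) cube([200, 4100, 3000]);
translate([2000, 200, 0]) cube([200, 1000, 3000]);
translate([2000, 1950, 0]) cube([200, 2350, 3000]);


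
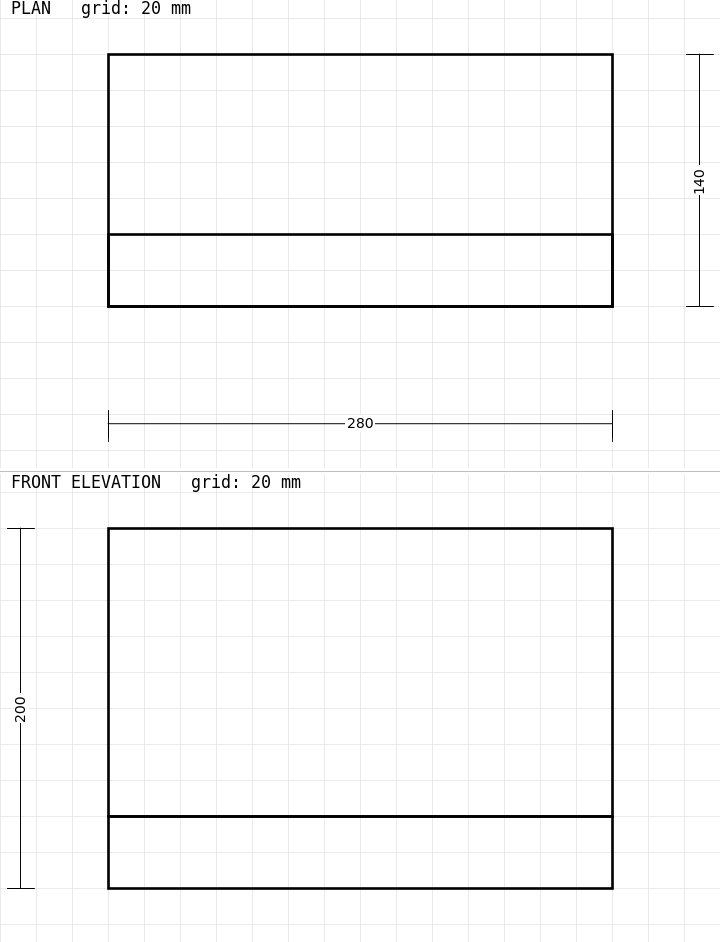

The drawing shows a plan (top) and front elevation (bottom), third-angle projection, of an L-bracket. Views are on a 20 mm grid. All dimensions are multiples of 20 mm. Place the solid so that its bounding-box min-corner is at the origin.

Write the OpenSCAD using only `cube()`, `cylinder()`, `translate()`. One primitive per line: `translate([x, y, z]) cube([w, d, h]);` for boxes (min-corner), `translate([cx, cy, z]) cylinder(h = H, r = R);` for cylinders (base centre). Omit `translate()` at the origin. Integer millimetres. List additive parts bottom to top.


cube([280, 140, 40]);
translate([0, 0, 40]) cube([280, 40, 160]);


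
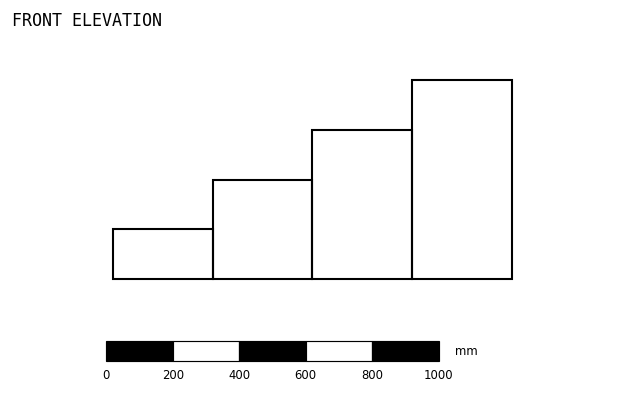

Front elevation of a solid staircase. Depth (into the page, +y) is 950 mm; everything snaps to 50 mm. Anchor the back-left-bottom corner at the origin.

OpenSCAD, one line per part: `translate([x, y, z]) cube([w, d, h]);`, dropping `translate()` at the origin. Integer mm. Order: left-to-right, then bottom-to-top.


cube([300, 950, 150]);
translate([300, 0, 0]) cube([300, 950, 300]);
translate([600, 0, 0]) cube([300, 950, 450]);
translate([900, 0, 0]) cube([300, 950, 600]);


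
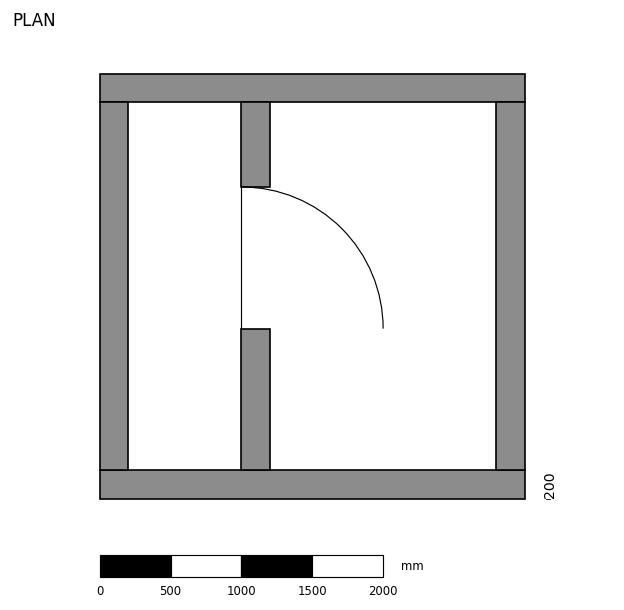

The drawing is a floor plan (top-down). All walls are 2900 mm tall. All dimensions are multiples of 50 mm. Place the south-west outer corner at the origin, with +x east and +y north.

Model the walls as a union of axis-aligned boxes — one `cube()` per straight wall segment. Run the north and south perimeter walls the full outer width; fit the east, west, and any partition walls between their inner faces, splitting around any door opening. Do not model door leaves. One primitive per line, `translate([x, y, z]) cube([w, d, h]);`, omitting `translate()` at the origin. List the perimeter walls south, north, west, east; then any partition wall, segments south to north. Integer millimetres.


cube([3000, 200, 2900]);
translate([0, 2800, 0]) cube([3000, 200, 2900]);
translate([0, 200, 0]) cube([200, 2600, 2900]);
translate([2800, 200, 0]) cube([200, 2600, 2900]);
translate([1000, 200, 0]) cube([200, 1000, 2900]);
translate([1000, 2200, 0]) cube([200, 600, 2900]);
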